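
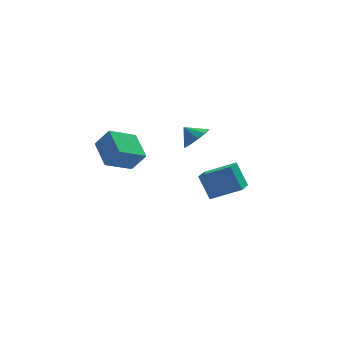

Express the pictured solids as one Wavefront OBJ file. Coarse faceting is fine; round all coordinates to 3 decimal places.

v -2.331 -0.204 0.103
v -3.95 -0.603 0.972
v -2.396 1.537 0.784
v -4.014 1.137 1.653
v -1.626 -0.617 1.227
v -3.244 -1.017 2.096
v -1.69 1.123 1.908
v -3.309 0.724 2.777
v 1.246 -0.596 2.079
v 1.856 0.131 2.027
v 0.674 -0.064 2.781
v 1.439 0.215 1.623
v 0.948 -0.01 1.393
v 0.571 -0.459 1.425
v 0.451 -0.96 1.707
v 0.636 -1.322 2.131
v 1.053 -1.406 2.535
v 1.544 -1.181 2.765
v 1.922 -0.732 2.733
v 2.041 -0.231 2.451
v 2.826 1.687 -4.534
v 2.423 2.564 -3.075
v 3.641 2.934 -5.059
v 3.238 3.812 -3.6
v 4.502 0.968 -3.64
v 4.099 1.846 -2.181
v 5.317 2.216 -4.165
v 4.914 3.093 -2.706
f 2 4 1
f 5 2 1
f 1 4 3
f 3 5 1
f 2 8 4
f 6 2 5
f 6 8 2
f 4 8 3
f 7 5 3
f 3 8 7
f 7 6 5
f 8 6 7
f 10 9 12
f 10 12 11
f 12 9 13
f 12 13 11
f 13 9 14
f 13 14 11
f 14 9 15
f 14 15 11
f 15 9 16
f 15 16 11
f 16 9 17
f 16 17 11
f 17 9 18
f 17 18 11
f 18 9 19
f 18 19 11
f 19 9 20
f 19 20 11
f 20 9 10
f 20 10 11
f 22 24 21
f 25 22 21
f 21 24 23
f 23 25 21
f 22 28 24
f 26 22 25
f 26 28 22
f 24 28 23
f 27 25 23
f 23 28 27
f 27 26 25
f 28 26 27



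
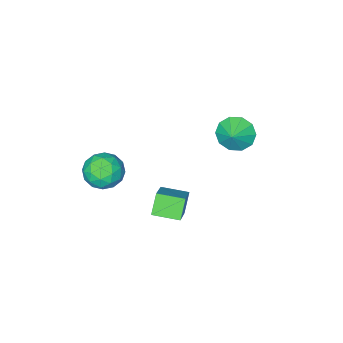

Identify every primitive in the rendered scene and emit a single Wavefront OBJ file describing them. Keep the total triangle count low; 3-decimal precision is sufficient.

v 0.451 0.911 -2.145
v 1.597 2.054 -0.97
v 1.082 1.319 -3.156
v 2.228 2.462 -1.981
v 1.392 -0.182 -1.999
v 2.538 0.961 -0.824
v 2.023 0.226 -3.01
v 3.169 1.369 -1.835
v -3.153 0.099 -0.185
v -2.39 -0.276 -0.801
v -2.427 0.641 0.385
v -2.602 0.28 -1.06
v -3.024 0.767 -0.985
v -3.496 0.999 -0.604
v -3.836 0.887 -0.063
v -3.916 0.474 0.431
v -3.704 -0.082 0.691
v -3.282 -0.569 0.615
v -2.81 -0.801 0.235
v -2.47 -0.689 -0.306
v 3.227 -1.64 -1.948
v 3.711 -1.192 -1.024
v 3.049 -3.248 -1.076
v 3.533 -2.8 -0.152
v 2.499 -2.458 -0.473
v 2.609 -1.465 -1.012
v 4.151 -2.975 -1.088
v 4.261 -1.982 -1.627
v 4.282 -2.018 -0.492
v 3.261 -1.698 -0.112
v 3.499 -2.742 -1.988
v 2.478 -2.422 -1.608
v 3.485 -1.275 -1.562
v 3.275 -3.165 -0.538
v 2.667 -2.964 -0.726
v 2.952 -2.701 -0.183
v 2.837 -1.435 -1.555
v 3.121 -1.172 -1.012
v 2.409 -1.916 -0.688
v 3.639 -3.268 -1.088
v 3.923 -3.005 -0.545
v 3.808 -1.739 -1.917
v 4.093 -1.476 -1.374
v 4.351 -2.524 -1.412
v 4.105 -1.497 -0.707
v 4.001 -2.442 -0.194
v 4.364 -2.545 -0.745
v 4.428 -1.961 -1.062
v 3.505 -1.309 -0.483
v 3.4 -2.254 0.029
v 2.792 -2.053 -0.159
v 2.857 -1.469 -0.476
v 3.841 -1.794 -0.171
v 3.36 -2.186 -2.129
v 3.255 -3.131 -1.617
v 3.903 -2.971 -1.624
v 3.968 -2.387 -1.941
v 2.759 -1.998 -1.906
v 2.655 -2.943 -1.393
v 2.332 -2.479 -1.038
v 2.396 -1.895 -1.355
v 2.919 -2.646 -1.929
f 2 4 1
f 5 2 1
f 1 4 3
f 3 5 1
f 2 8 4
f 6 2 5
f 6 8 2
f 4 8 3
f 7 5 3
f 3 8 7
f 7 6 5
f 8 6 7
f 10 9 12
f 10 12 11
f 12 9 13
f 12 13 11
f 13 9 14
f 13 14 11
f 14 9 15
f 14 15 11
f 15 9 16
f 15 16 11
f 16 9 17
f 16 17 11
f 17 9 18
f 17 18 11
f 18 9 19
f 18 19 11
f 19 9 20
f 19 20 11
f 20 9 10
f 20 10 11
f 21 58 37
f 58 32 61
f 37 61 26
f 58 61 37
f 21 37 33
f 37 26 38
f 33 38 22
f 37 38 33
f 21 33 42
f 33 22 43
f 42 43 28
f 33 43 42
f 21 42 54
f 42 28 57
f 54 57 31
f 42 57 54
f 21 54 58
f 54 31 62
f 58 62 32
f 54 62 58
f 22 38 49
f 38 26 52
f 49 52 30
f 38 52 49
f 26 61 39
f 61 32 60
f 39 60 25
f 61 60 39
f 32 62 59
f 62 31 55
f 59 55 23
f 62 55 59
f 31 57 56
f 57 28 44
f 56 44 27
f 57 44 56
f 28 43 48
f 43 22 45
f 48 45 29
f 43 45 48
f 24 50 36
f 50 30 51
f 36 51 25
f 50 51 36
f 24 36 34
f 36 25 35
f 34 35 23
f 36 35 34
f 24 34 41
f 34 23 40
f 41 40 27
f 34 40 41
f 24 41 46
f 41 27 47
f 46 47 29
f 41 47 46
f 24 46 50
f 46 29 53
f 50 53 30
f 46 53 50
f 25 51 39
f 51 30 52
f 39 52 26
f 51 52 39
f 23 35 59
f 35 25 60
f 59 60 32
f 35 60 59
f 27 40 56
f 40 23 55
f 56 55 31
f 40 55 56
f 29 47 48
f 47 27 44
f 48 44 28
f 47 44 48
f 30 53 49
f 53 29 45
f 49 45 22
f 53 45 49



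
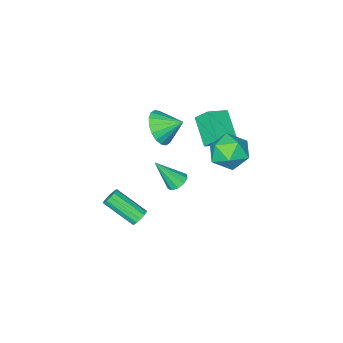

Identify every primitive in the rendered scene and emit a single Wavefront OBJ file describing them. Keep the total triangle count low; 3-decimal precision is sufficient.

v 3.058 3.407 -3.089
v 3.273 3.774 -2.757
v 4.057 2.3 -1.638
v 3.842 1.933 -1.971
v 2.996 3.71 -2.647
v 3.781 2.236 -1.528
v 2.739 3.55 -2.677
v 3.524 2.076 -1.559
v 2.583 3.345 -2.839
v 3.368 1.871 -1.72
v 2.578 3.159 -3.08
v 3.363 1.685 -1.961
v 2.725 3.052 -3.324
v 3.51 1.578 -2.205
v 2.978 3.058 -3.493
v 3.762 1.584 -2.375
v 3.256 3.175 -3.535
v 4.04 1.7 -2.416
v 3.471 3.365 -3.435
v 4.256 1.891 -2.316
v 3.555 3.569 -3.225
v 4.339 2.095 -2.106
v 3.481 3.721 -2.972
v 4.266 2.247 -1.853
v -3.435 1.999 -1.802
v -3.951 0.517 -0.749
v -3.73 2.703 -0.956
v -4.245 1.221 0.098
v -2.175 1.919 -1.298
v -2.69 0.437 -0.244
v -2.469 2.623 -0.451
v -2.985 1.141 0.602
v 0.408 1.603 1.485
v 1.234 2.33 1.473
v -0.368 2.497 2.175
v 0.99 2.436 1.062
v 0.631 2.376 0.735
v 0.227 2.164 0.556
v -0.14 1.84 0.561
v -0.399 1.47 0.75
v -0.498 1.126 1.084
v -0.417 0.876 1.497
v -0.173 0.771 1.908
v 0.186 0.83 2.236
v 0.589 1.043 2.414
v 0.957 1.367 2.409
v 1.215 1.737 2.22
v 1.314 2.081 1.886
v -3.35 3.977 0.049
v -2.72 4.921 -0.301
v -1.84 2.839 -0.299
v -1.21 3.783 -0.649
v -1.507 3.658 0.494
v -2.44 4.361 0.71
v -2.12 3.399 -1.31
v -3.053 4.102 -1.094
v -1.959 4.564 -1.141
v -1.581 4.724 -0.026
v -2.979 3.036 -0.574
v -2.601 3.196 0.541
v -1.307 0.762 -4.714
v -0.74 0.684 -5.082
v -0.413 -0.042 -3.166
v -0.723 1.06 -4.896
v -0.93 1.323 -4.641
v -1.28 1.371 -4.414
v -1.64 1.187 -4.301
v -1.873 0.84 -4.347
v -1.89 0.463 -4.533
v -1.684 0.201 -4.788
v -1.334 0.152 -5.015
v -0.973 0.337 -5.127
f 2 1 5
f 2 5 3
f 3 5 6
f 3 6 4
f 5 1 7
f 5 7 6
f 6 7 8
f 6 8 4
f 7 1 9
f 7 9 8
f 8 9 10
f 8 10 4
f 9 1 11
f 9 11 10
f 10 11 12
f 10 12 4
f 11 1 13
f 11 13 12
f 12 13 14
f 12 14 4
f 13 1 15
f 13 15 14
f 14 15 16
f 14 16 4
f 15 1 17
f 15 17 16
f 16 17 18
f 16 18 4
f 17 1 19
f 17 19 18
f 18 19 20
f 18 20 4
f 19 1 21
f 19 21 20
f 20 21 22
f 20 22 4
f 21 1 23
f 21 23 22
f 22 23 24
f 22 24 4
f 23 1 2
f 23 2 24
f 24 2 3
f 24 3 4
f 26 28 25
f 29 26 25
f 25 28 27
f 27 29 25
f 26 32 28
f 30 26 29
f 30 32 26
f 28 32 27
f 31 29 27
f 27 32 31
f 31 30 29
f 32 30 31
f 34 33 36
f 34 36 35
f 36 33 37
f 36 37 35
f 37 33 38
f 37 38 35
f 38 33 39
f 38 39 35
f 39 33 40
f 39 40 35
f 40 33 41
f 40 41 35
f 41 33 42
f 41 42 35
f 42 33 43
f 42 43 35
f 43 33 44
f 43 44 35
f 44 33 45
f 44 45 35
f 45 33 46
f 45 46 35
f 46 33 47
f 46 47 35
f 47 33 48
f 47 48 35
f 48 33 34
f 48 34 35
f 49 60 54
f 49 54 50
f 49 50 56
f 49 56 59
f 49 59 60
f 50 54 58
f 54 60 53
f 60 59 51
f 59 56 55
f 56 50 57
f 52 58 53
f 52 53 51
f 52 51 55
f 52 55 57
f 52 57 58
f 53 58 54
f 51 53 60
f 55 51 59
f 57 55 56
f 58 57 50
f 62 61 64
f 62 64 63
f 64 61 65
f 64 65 63
f 65 61 66
f 65 66 63
f 66 61 67
f 66 67 63
f 67 61 68
f 67 68 63
f 68 61 69
f 68 69 63
f 69 61 70
f 69 70 63
f 70 61 71
f 70 71 63
f 71 61 72
f 71 72 63
f 72 61 62
f 72 62 63



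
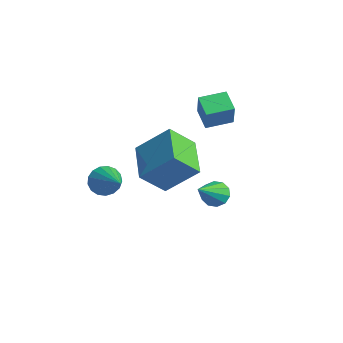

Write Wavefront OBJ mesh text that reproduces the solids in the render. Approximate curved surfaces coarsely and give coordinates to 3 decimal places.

v -2.635 3.172 0.616
v -2.094 2.846 1.855
v -2.266 4.387 0.775
v -1.725 4.062 2.013
v -1.655 2.938 0.127
v -1.114 2.613 1.365
v -1.286 4.154 0.285
v -0.745 3.828 1.524
v -3.375 -1.126 -2.759
v -3.047 -0.581 -3.245
v -1.605 -1.374 -1.841
v -3.172 -0.375 -2.948
v -3.344 -0.341 -2.607
v -3.523 -0.487 -2.302
v -3.668 -0.779 -2.101
v -3.746 -1.15 -2.051
v -3.739 -1.516 -2.164
v -3.649 -1.793 -2.413
v -3.496 -1.916 -2.741
v -3.315 -1.859 -3.074
v -3.148 -1.634 -3.334
v -3.033 -1.292 -3.463
v -2.997 -0.912 -3.431
v 0.088 -0.232 -1.725
v -0.176 -1.352 -0.599
v -1.675 0.687 -1.224
v -1.94 -0.434 -0.099
v 1.04 0.874 -0.401
v 0.775 -0.247 0.724
v -0.724 1.792 0.099
v -0.988 0.672 1.225
v -1.949 3.706 -4.629
v -1.624 4.209 -4.248
v -1.231 2.274 -3.351
v -2.027 4.154 -4.083
v -2.4 3.928 -4.127
v -2.601 3.617 -4.362
v -2.554 3.34 -4.699
v -2.275 3.203 -5.01
v -1.872 3.259 -5.174
v -1.499 3.485 -5.131
v -1.297 3.796 -4.896
v -1.345 4.072 -4.558
f 2 4 1
f 5 2 1
f 1 4 3
f 3 5 1
f 2 8 4
f 6 2 5
f 6 8 2
f 4 8 3
f 7 5 3
f 3 8 7
f 7 6 5
f 8 6 7
f 10 9 12
f 10 12 11
f 12 9 13
f 12 13 11
f 13 9 14
f 13 14 11
f 14 9 15
f 14 15 11
f 15 9 16
f 15 16 11
f 16 9 17
f 16 17 11
f 17 9 18
f 17 18 11
f 18 9 19
f 18 19 11
f 19 9 20
f 19 20 11
f 20 9 21
f 20 21 11
f 21 9 22
f 21 22 11
f 22 9 23
f 22 23 11
f 23 9 10
f 23 10 11
f 25 27 24
f 28 25 24
f 24 27 26
f 26 28 24
f 25 31 27
f 29 25 28
f 29 31 25
f 27 31 26
f 30 28 26
f 26 31 30
f 30 29 28
f 31 29 30
f 33 32 35
f 33 35 34
f 35 32 36
f 35 36 34
f 36 32 37
f 36 37 34
f 37 32 38
f 37 38 34
f 38 32 39
f 38 39 34
f 39 32 40
f 39 40 34
f 40 32 41
f 40 41 34
f 41 32 42
f 41 42 34
f 42 32 43
f 42 43 34
f 43 32 33
f 43 33 34



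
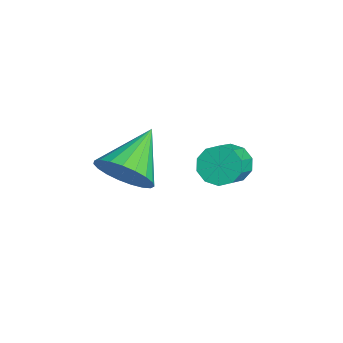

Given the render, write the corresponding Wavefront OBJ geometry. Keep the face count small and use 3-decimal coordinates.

v 1.635 -2.615 -2.148
v 2.257 -1.82 -2.121
v 0.325 -1.625 -1.152
v 2.041 -1.75 -2.474
v 1.755 -1.829 -2.771
v 1.448 -2.045 -2.96
v 1.173 -2.359 -3.009
v 0.978 -2.717 -2.909
v 0.897 -3.058 -2.677
v 0.943 -3.322 -2.354
v 1.109 -3.464 -1.995
v 1.366 -3.459 -1.663
v 1.669 -3.308 -1.414
v 1.966 -3.038 -1.293
v 2.206 -2.694 -1.319
v 2.347 -2.337 -1.489
v 2.365 -2.027 -1.772
v -0.84 0.96 -3.877
v -0.427 1.593 -3.962
v 0.432 1.112 -3.368
v 0.02 0.48 -3.283
v -0.677 1.635 -3.567
v 0.182 1.154 -2.972
v -0.989 1.419 -3.29
v -0.13 0.938 -2.696
v -1.244 1.028 -3.237
v -0.385 0.547 -2.643
v -1.345 0.611 -3.429
v -0.485 0.13 -2.835
v -1.252 0.328 -3.792
v -0.393 -0.153 -3.198
v -1.002 0.286 -4.188
v -0.143 -0.195 -3.593
v -0.69 0.502 -4.464
v 0.169 0.021 -3.87
v -0.435 0.893 -4.517
v 0.424 0.412 -3.923
v -0.335 1.31 -4.325
v 0.525 0.829 -3.731
f 2 1 4
f 2 4 3
f 4 1 5
f 4 5 3
f 5 1 6
f 5 6 3
f 6 1 7
f 6 7 3
f 7 1 8
f 7 8 3
f 8 1 9
f 8 9 3
f 9 1 10
f 9 10 3
f 10 1 11
f 10 11 3
f 11 1 12
f 11 12 3
f 12 1 13
f 12 13 3
f 13 1 14
f 13 14 3
f 14 1 15
f 14 15 3
f 15 1 16
f 15 16 3
f 16 1 17
f 16 17 3
f 17 1 2
f 17 2 3
f 19 18 22
f 19 22 20
f 20 22 23
f 20 23 21
f 22 18 24
f 22 24 23
f 23 24 25
f 23 25 21
f 24 18 26
f 24 26 25
f 25 26 27
f 25 27 21
f 26 18 28
f 26 28 27
f 27 28 29
f 27 29 21
f 28 18 30
f 28 30 29
f 29 30 31
f 29 31 21
f 30 18 32
f 30 32 31
f 31 32 33
f 31 33 21
f 32 18 34
f 32 34 33
f 33 34 35
f 33 35 21
f 34 18 36
f 34 36 35
f 35 36 37
f 35 37 21
f 36 18 38
f 36 38 37
f 37 38 39
f 37 39 21
f 38 18 19
f 38 19 39
f 39 19 20
f 39 20 21



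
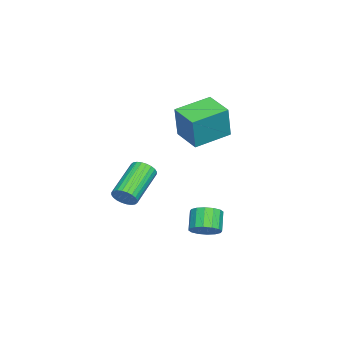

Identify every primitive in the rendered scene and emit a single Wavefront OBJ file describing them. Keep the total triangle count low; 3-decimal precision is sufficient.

v 1.124 -0.9 2.167
v 1.632 -0.9 3.966
v -0.25 0.414 2.555
v 0.259 0.414 4.355
v 2.121 0.226 1.885
v 2.63 0.226 3.685
v 0.748 1.54 2.274
v 1.256 1.54 4.073
v 4.199 -2.529 -0.762
v 4.447 -2.786 -0.207
v 2.569 -2.428 0.797
v 2.321 -2.171 0.242
v 4.509 -2.537 -0.18
v 2.631 -2.18 0.825
v 4.524 -2.287 -0.241
v 2.646 -1.93 0.764
v 4.489 -2.074 -0.382
v 2.611 -1.717 0.623
v 4.411 -1.931 -0.58
v 2.532 -1.573 0.425
v 4.299 -1.878 -0.806
v 2.421 -1.52 0.199
v 4.173 -1.924 -1.026
v 2.295 -1.567 -0.021
v 4.051 -2.062 -1.205
v 2.173 -1.705 -0.2
v 3.951 -2.272 -1.317
v 2.073 -1.914 -0.313
v 3.889 -2.52 -1.345
v 2.011 -2.163 -0.34
v 3.874 -2.77 -1.284
v 1.996 -2.413 -0.279
v 3.909 -2.983 -1.143
v 2.031 -2.626 -0.138
v 3.988 -3.127 -0.945
v 2.109 -2.769 0.06
v 4.099 -3.18 -0.719
v 2.221 -2.822 0.286
v 4.225 -3.133 -0.499
v 2.347 -2.776 0.506
v 4.347 -2.995 -0.32
v 2.469 -2.638 0.685
v 3.377 1.059 -2.813
v 3.745 0.427 -2.57
v 2.931 0.27 -1.745
v 2.563 0.901 -1.987
v 3.902 0.726 -2.358
v 3.088 0.569 -1.533
v 3.918 1.114 -2.268
v 3.104 0.957 -1.443
v 3.79 1.487 -2.324
v 2.975 1.33 -1.499
v 3.55 1.745 -2.511
v 2.736 1.588 -1.686
v 3.265 1.82 -2.778
v 2.45 1.662 -1.953
v 3.009 1.69 -3.055
v 2.195 1.533 -2.23
v 2.852 1.391 -3.267
v 2.038 1.234 -2.442
v 2.836 1.003 -3.357
v 2.022 0.846 -2.532
v 2.965 0.63 -3.301
v 2.15 0.473 -2.476
v 3.204 0.372 -3.114
v 2.39 0.215 -2.289
v 3.49 0.298 -2.847
v 2.675 0.14 -2.022
f 2 4 1
f 5 2 1
f 1 4 3
f 3 5 1
f 2 8 4
f 6 2 5
f 6 8 2
f 4 8 3
f 7 5 3
f 3 8 7
f 7 6 5
f 8 6 7
f 10 9 13
f 10 13 11
f 11 13 14
f 11 14 12
f 13 9 15
f 13 15 14
f 14 15 16
f 14 16 12
f 15 9 17
f 15 17 16
f 16 17 18
f 16 18 12
f 17 9 19
f 17 19 18
f 18 19 20
f 18 20 12
f 19 9 21
f 19 21 20
f 20 21 22
f 20 22 12
f 21 9 23
f 21 23 22
f 22 23 24
f 22 24 12
f 23 9 25
f 23 25 24
f 24 25 26
f 24 26 12
f 25 9 27
f 25 27 26
f 26 27 28
f 26 28 12
f 27 9 29
f 27 29 28
f 28 29 30
f 28 30 12
f 29 9 31
f 29 31 30
f 30 31 32
f 30 32 12
f 31 9 33
f 31 33 32
f 32 33 34
f 32 34 12
f 33 9 35
f 33 35 34
f 34 35 36
f 34 36 12
f 35 9 37
f 35 37 36
f 36 37 38
f 36 38 12
f 37 9 39
f 37 39 38
f 38 39 40
f 38 40 12
f 39 9 41
f 39 41 40
f 40 41 42
f 40 42 12
f 41 9 10
f 41 10 42
f 42 10 11
f 42 11 12
f 44 43 47
f 44 47 45
f 45 47 48
f 45 48 46
f 47 43 49
f 47 49 48
f 48 49 50
f 48 50 46
f 49 43 51
f 49 51 50
f 50 51 52
f 50 52 46
f 51 43 53
f 51 53 52
f 52 53 54
f 52 54 46
f 53 43 55
f 53 55 54
f 54 55 56
f 54 56 46
f 55 43 57
f 55 57 56
f 56 57 58
f 56 58 46
f 57 43 59
f 57 59 58
f 58 59 60
f 58 60 46
f 59 43 61
f 59 61 60
f 60 61 62
f 60 62 46
f 61 43 63
f 61 63 62
f 62 63 64
f 62 64 46
f 63 43 65
f 63 65 64
f 64 65 66
f 64 66 46
f 65 43 67
f 65 67 66
f 66 67 68
f 66 68 46
f 67 43 44
f 67 44 68
f 68 44 45
f 68 45 46



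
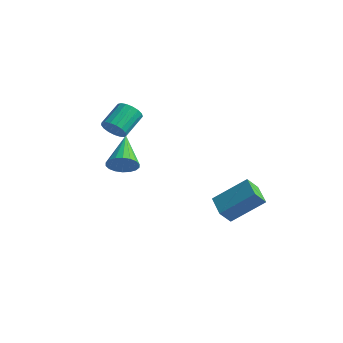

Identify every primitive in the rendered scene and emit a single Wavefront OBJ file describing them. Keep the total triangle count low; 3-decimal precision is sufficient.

v 0.223 -3.222 1.507
v 0.817 -2.99 1.244
v 0.672 -1.767 1.989
v 0.077 -1.998 2.253
v 0.589 -2.886 1.028
v 0.444 -1.663 1.774
v 0.277 -2.859 0.923
v 0.132 -1.636 1.668
v -0.047 -2.915 0.951
v -0.192 -1.691 1.697
v -0.309 -3.041 1.107
v -0.455 -1.817 1.852
v -0.45 -3.208 1.354
v -0.595 -1.985 2.1
v -0.437 -3.379 1.637
v -0.582 -2.156 2.382
v -0.272 -3.513 1.889
v -0.417 -2.29 2.635
v 0.006 -3.581 2.055
v -0.139 -2.358 2.8
v 0.333 -3.567 2.094
v 0.188 -2.343 2.84
v 0.635 -3.473 2
v 0.49 -2.25 2.745
v 0.843 -3.322 1.792
v 0.698 -2.098 2.538
v 0.908 -3.148 1.519
v 0.763 -1.924 2.265
v 2.606 0.929 -3.887
v 3.744 2.136 -2.616
v 2.772 1.544 -4.619
v 3.91 2.75 -3.347
v 3.69 0.25 -4.213
v 4.828 1.456 -2.941
v 3.856 0.864 -4.944
v 4.994 2.071 -3.673
v 2.012 -4.472 0.307
v 2.648 -4.239 0.694
v 0.908 -3.128 1.313
v 2.647 -4.032 0.415
v 2.52 -3.912 0.115
v 2.292 -3.902 -0.147
v 2.009 -4.006 -0.319
v 1.727 -4.202 -0.367
v 1.501 -4.451 -0.282
v 1.376 -4.705 -0.08
v 1.378 -4.912 0.198
v 1.505 -5.033 0.498
v 1.732 -5.042 0.76
v 2.015 -4.938 0.932
v 2.298 -4.742 0.98
v 2.524 -4.493 0.895
f 2 1 5
f 2 5 3
f 3 5 6
f 3 6 4
f 5 1 7
f 5 7 6
f 6 7 8
f 6 8 4
f 7 1 9
f 7 9 8
f 8 9 10
f 8 10 4
f 9 1 11
f 9 11 10
f 10 11 12
f 10 12 4
f 11 1 13
f 11 13 12
f 12 13 14
f 12 14 4
f 13 1 15
f 13 15 14
f 14 15 16
f 14 16 4
f 15 1 17
f 15 17 16
f 16 17 18
f 16 18 4
f 17 1 19
f 17 19 18
f 18 19 20
f 18 20 4
f 19 1 21
f 19 21 20
f 20 21 22
f 20 22 4
f 21 1 23
f 21 23 22
f 22 23 24
f 22 24 4
f 23 1 25
f 23 25 24
f 24 25 26
f 24 26 4
f 25 1 27
f 25 27 26
f 26 27 28
f 26 28 4
f 27 1 2
f 27 2 28
f 28 2 3
f 28 3 4
f 30 32 29
f 33 30 29
f 29 32 31
f 31 33 29
f 30 36 32
f 34 30 33
f 34 36 30
f 32 36 31
f 35 33 31
f 31 36 35
f 35 34 33
f 36 34 35
f 38 37 40
f 38 40 39
f 40 37 41
f 40 41 39
f 41 37 42
f 41 42 39
f 42 37 43
f 42 43 39
f 43 37 44
f 43 44 39
f 44 37 45
f 44 45 39
f 45 37 46
f 45 46 39
f 46 37 47
f 46 47 39
f 47 37 48
f 47 48 39
f 48 37 49
f 48 49 39
f 49 37 50
f 49 50 39
f 50 37 51
f 50 51 39
f 51 37 52
f 51 52 39
f 52 37 38
f 52 38 39



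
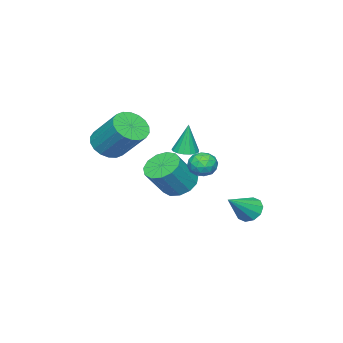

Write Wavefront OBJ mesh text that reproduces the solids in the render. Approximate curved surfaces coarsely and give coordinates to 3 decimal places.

v 2.575 -0.603 3.094
v 3.338 -0.941 3.302
v 3.568 0.425 4.675
v 2.805 0.763 4.466
v 3.429 -0.685 3.033
v 3.659 0.681 4.405
v 3.351 -0.413 2.775
v 3.581 0.953 4.147
v 3.119 -0.179 2.58
v 3.349 1.187 3.953
v 2.78 -0.028 2.488
v 3.009 1.338 3.86
v 2.4 0.008 2.515
v 2.629 1.374 3.887
v 2.054 -0.076 2.657
v 2.284 1.29 4.029
v 1.812 -0.265 2.885
v 2.042 1.101 4.258
v 1.721 -0.521 3.155
v 1.951 0.845 4.527
v 1.799 -0.793 3.413
v 2.029 0.573 4.785
v 2.031 -1.027 3.607
v 2.261 0.339 4.98
v 2.371 -1.178 3.7
v 2.6 0.188 5.072
v 2.751 -1.214 3.673
v 2.98 0.152 5.045
v 3.096 -1.13 3.531
v 3.326 0.236 4.903
v 0.714 1.709 0.752
v 1.394 1.684 0.226
v 2.387 1.446 1.523
v 1.706 1.471 2.048
v 1.338 2.148 0.355
v 2.33 1.91 1.651
v 1.083 2.472 0.609
v 2.076 2.234 1.906
v 0.712 2.554 0.908
v 1.704 2.317 2.205
v 0.34 2.368 1.158
v 1.333 2.131 2.455
v 0.088 1.973 1.279
v 1.08 1.735 2.576
v 0.034 1.493 1.232
v 1.026 1.256 2.529
v 0.196 1.082 1.033
v 1.188 0.845 2.33
v 0.523 0.87 0.744
v 1.515 0.633 2.041
v 0.91 0.925 0.458
v 1.902 0.687 1.755
v 1.235 1.228 0.265
v 2.227 0.99 1.562
v 0.939 3.675 2.074
v 1.451 3.84 2.478
v 1.129 2.62 2.262
v 1.641 2.785 2.666
v 1.009 2.918 2.853
v 0.891 3.57 2.737
v 1.689 2.89 2.003
v 1.571 3.542 1.887
v 1.914 3.354 2.435
v 1.494 3.372 2.96
v 1.086 3.088 1.78
v 0.666 3.106 2.305
v 1.178 3.85 2.259
v 1.402 2.61 2.481
v 1.03 2.688 2.59
v 1.331 2.785 2.828
v 0.849 3.692 2.411
v 1.15 3.789 2.649
v 0.89 3.247 2.869
v 1.43 2.671 2.091
v 1.731 2.768 2.329
v 1.249 3.675 1.912
v 1.55 3.772 2.15
v 1.69 3.213 1.871
v 1.752 3.662 2.472
v 1.864 3.041 2.582
v 1.892 3.103 2.193
v 1.822 3.486 2.124
v 1.504 3.672 2.78
v 1.616 3.052 2.891
v 1.244 3.13 3.001
v 1.175 3.514 2.932
v 1.777 3.387 2.755
v 0.964 3.408 1.849
v 1.076 2.788 1.96
v 1.405 2.946 1.808
v 1.336 3.33 1.739
v 0.716 3.419 2.158
v 0.828 2.798 2.268
v 0.758 2.974 2.616
v 0.688 3.357 2.547
v 0.803 3.073 1.985
v -0.98 0.808 1.883
v -0.391 0.805 1.907
v -1.04 0.932 3.397
v -0.456 1.078 1.882
v -0.641 1.29 1.857
v -0.904 1.392 1.839
v -1.184 1.359 1.83
v -1.418 1.201 1.834
v -1.551 0.952 1.849
v -1.554 0.671 1.872
v -1.425 0.421 1.897
v -1.194 0.26 1.919
v -0.914 0.224 1.933
v -0.65 0.322 1.936
v -0.461 0.532 1.926
v -2.01 3.408 -1.368
v -1.645 3.875 -1.741
v -0.69 3.172 -0.372
v -1.848 4.087 -1.422
v -2.112 4.039 -1.083
v -2.337 3.75 -0.853
v -2.438 3.331 -0.82
v -2.374 2.941 -0.996
v -2.172 2.729 -1.314
v -1.907 2.777 -1.653
v -1.682 3.066 -1.883
v -1.582 3.485 -1.917
f 2 1 5
f 2 5 3
f 3 5 6
f 3 6 4
f 5 1 7
f 5 7 6
f 6 7 8
f 6 8 4
f 7 1 9
f 7 9 8
f 8 9 10
f 8 10 4
f 9 1 11
f 9 11 10
f 10 11 12
f 10 12 4
f 11 1 13
f 11 13 12
f 12 13 14
f 12 14 4
f 13 1 15
f 13 15 14
f 14 15 16
f 14 16 4
f 15 1 17
f 15 17 16
f 16 17 18
f 16 18 4
f 17 1 19
f 17 19 18
f 18 19 20
f 18 20 4
f 19 1 21
f 19 21 20
f 20 21 22
f 20 22 4
f 21 1 23
f 21 23 22
f 22 23 24
f 22 24 4
f 23 1 25
f 23 25 24
f 24 25 26
f 24 26 4
f 25 1 27
f 25 27 26
f 26 27 28
f 26 28 4
f 27 1 29
f 27 29 28
f 28 29 30
f 28 30 4
f 29 1 2
f 29 2 30
f 30 2 3
f 30 3 4
f 32 31 35
f 32 35 33
f 33 35 36
f 33 36 34
f 35 31 37
f 35 37 36
f 36 37 38
f 36 38 34
f 37 31 39
f 37 39 38
f 38 39 40
f 38 40 34
f 39 31 41
f 39 41 40
f 40 41 42
f 40 42 34
f 41 31 43
f 41 43 42
f 42 43 44
f 42 44 34
f 43 31 45
f 43 45 44
f 44 45 46
f 44 46 34
f 45 31 47
f 45 47 46
f 46 47 48
f 46 48 34
f 47 31 49
f 47 49 48
f 48 49 50
f 48 50 34
f 49 31 51
f 49 51 50
f 50 51 52
f 50 52 34
f 51 31 53
f 51 53 52
f 52 53 54
f 52 54 34
f 53 31 32
f 53 32 54
f 54 32 33
f 54 33 34
f 55 92 71
f 92 66 95
f 71 95 60
f 92 95 71
f 55 71 67
f 71 60 72
f 67 72 56
f 71 72 67
f 55 67 76
f 67 56 77
f 76 77 62
f 67 77 76
f 55 76 88
f 76 62 91
f 88 91 65
f 76 91 88
f 55 88 92
f 88 65 96
f 92 96 66
f 88 96 92
f 56 72 83
f 72 60 86
f 83 86 64
f 72 86 83
f 60 95 73
f 95 66 94
f 73 94 59
f 95 94 73
f 66 96 93
f 96 65 89
f 93 89 57
f 96 89 93
f 65 91 90
f 91 62 78
f 90 78 61
f 91 78 90
f 62 77 82
f 77 56 79
f 82 79 63
f 77 79 82
f 58 84 70
f 84 64 85
f 70 85 59
f 84 85 70
f 58 70 68
f 70 59 69
f 68 69 57
f 70 69 68
f 58 68 75
f 68 57 74
f 75 74 61
f 68 74 75
f 58 75 80
f 75 61 81
f 80 81 63
f 75 81 80
f 58 80 84
f 80 63 87
f 84 87 64
f 80 87 84
f 59 85 73
f 85 64 86
f 73 86 60
f 85 86 73
f 57 69 93
f 69 59 94
f 93 94 66
f 69 94 93
f 61 74 90
f 74 57 89
f 90 89 65
f 74 89 90
f 63 81 82
f 81 61 78
f 82 78 62
f 81 78 82
f 64 87 83
f 87 63 79
f 83 79 56
f 87 79 83
f 98 97 100
f 98 100 99
f 100 97 101
f 100 101 99
f 101 97 102
f 101 102 99
f 102 97 103
f 102 103 99
f 103 97 104
f 103 104 99
f 104 97 105
f 104 105 99
f 105 97 106
f 105 106 99
f 106 97 107
f 106 107 99
f 107 97 108
f 107 108 99
f 108 97 109
f 108 109 99
f 109 97 110
f 109 110 99
f 110 97 111
f 110 111 99
f 111 97 98
f 111 98 99
f 113 112 115
f 113 115 114
f 115 112 116
f 115 116 114
f 116 112 117
f 116 117 114
f 117 112 118
f 117 118 114
f 118 112 119
f 118 119 114
f 119 112 120
f 119 120 114
f 120 112 121
f 120 121 114
f 121 112 122
f 121 122 114
f 122 112 123
f 122 123 114
f 123 112 113
f 123 113 114



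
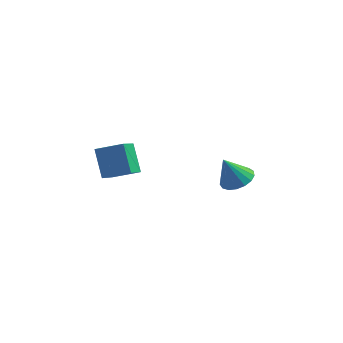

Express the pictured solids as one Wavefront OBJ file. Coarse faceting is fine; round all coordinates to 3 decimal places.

v 2.596 2.422 -2.556
v 3.431 2.051 -2.297
v 1.964 2.058 -1.044
v 3.465 2.489 -2.177
v 3.299 2.911 -2.145
v 2.973 3.221 -2.206
v 2.56 3.349 -2.348
v 2.155 3.264 -2.538
v 1.852 2.986 -2.732
v 1.719 2.579 -2.886
v 1.787 2.136 -2.964
v 2.041 1.759 -2.949
v 2.421 1.534 -2.844
v 2.842 1.512 -2.673
v 3.207 1.699 -2.476
v -5.011 2.588 -2.034
v -3.568 2.904 -1.532
v -5.019 4.132 -2.98
v -3.577 4.447 -2.477
v -4.303 1.693 -3.503
v -2.861 2.008 -3
v -4.312 3.236 -4.448
v -2.869 3.552 -3.946
f 2 1 4
f 2 4 3
f 4 1 5
f 4 5 3
f 5 1 6
f 5 6 3
f 6 1 7
f 6 7 3
f 7 1 8
f 7 8 3
f 8 1 9
f 8 9 3
f 9 1 10
f 9 10 3
f 10 1 11
f 10 11 3
f 11 1 12
f 11 12 3
f 12 1 13
f 12 13 3
f 13 1 14
f 13 14 3
f 14 1 15
f 14 15 3
f 15 1 2
f 15 2 3
f 17 19 16
f 20 17 16
f 16 19 18
f 18 20 16
f 17 23 19
f 21 17 20
f 21 23 17
f 19 23 18
f 22 20 18
f 18 23 22
f 22 21 20
f 23 21 22



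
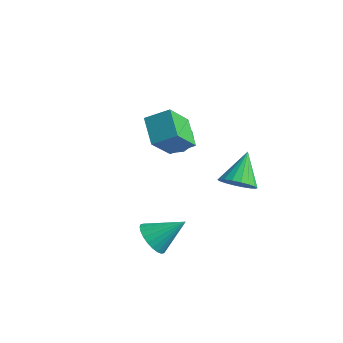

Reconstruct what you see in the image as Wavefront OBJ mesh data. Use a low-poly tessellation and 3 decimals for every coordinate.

v 1.7 1.104 -0.976
v 2.581 1.657 -1.12
v 1.1 2.456 0.556
v 2.281 1.86 -1.416
v 1.867 1.913 -1.625
v 1.419 1.805 -1.705
v 1.027 1.559 -1.641
v 0.769 1.223 -1.446
v 0.694 0.863 -1.157
v 0.819 0.55 -0.833
v 1.119 0.348 -0.537
v 1.533 0.295 -0.328
v 1.981 0.402 -0.247
v 2.373 0.649 -0.311
v 2.632 0.985 -0.507
v 2.706 1.345 -0.795
v 0.849 -4.054 -3.007
v 1.614 -4.785 -2.936
v 1.931 -2.806 -1.793
v 1.738 -4.571 -3.267
v 1.727 -4.277 -3.559
v 1.582 -3.95 -3.766
v 1.326 -3.639 -3.858
v 0.997 -3.391 -3.821
v 0.646 -3.244 -3.659
v 0.326 -3.22 -3.399
v 0.085 -3.323 -3.078
v -0.039 -3.538 -2.747
v -0.028 -3.831 -2.456
v 0.117 -4.158 -2.248
v 0.373 -4.47 -2.156
v 0.702 -4.718 -2.194
v 1.053 -4.865 -2.355
v 1.373 -4.889 -2.616
v -3.388 1.033 1.03
v -2.977 1.65 0.33
v -2.083 0.03 0.91
v -1.672 0.647 0.21
v -1.746 0.954 1.18
v -2.552 1.574 1.254
v -2.508 0.106 -0.014
v -3.314 0.726 0.06
v -2.433 1.077 -0.315
v -1.963 1.601 0.422
v -3.097 0.079 0.818
v -2.627 0.603 1.555
v -3.297 1.43 0.69
v -1.763 0.25 0.55
v -1.806 0.431 1.12
v -1.565 0.793 0.708
v -3.047 1.385 1.234
v -2.806 1.748 0.822
v -2.082 1.338 1.322
v -2.254 -0.068 0.418
v -2.013 0.295 0.006
v -3.495 0.887 0.532
v -3.254 1.249 0.12
v -2.978 0.342 -0.082
v -2.736 1.456 -0.101
v -1.969 0.866 -0.171
v -2.46 0.548 -0.302
v -2.934 0.913 -0.259
v -2.459 1.764 0.333
v -1.692 1.174 0.263
v -1.736 1.354 0.833
v -2.21 1.719 0.876
v -2.14 1.427 -0.046
v -3.368 0.506 0.977
v -2.601 -0.084 0.907
v -2.85 -0.039 0.364
v -3.324 0.326 0.407
v -3.091 0.814 1.411
v -2.324 0.224 1.341
v -2.126 0.767 1.499
v -2.6 1.132 1.542
v -2.92 0.253 1.286
v -0.48 -1.554 1.483
v -0.272 -3.032 2.975
v -1.834 -0.779 2.441
v -1.625 -2.256 3.932
v 0.505 -0.704 2.188
v 0.714 -2.181 3.679
v -0.848 0.072 3.145
v -0.64 -1.406 4.637
f 2 1 4
f 2 4 3
f 4 1 5
f 4 5 3
f 5 1 6
f 5 6 3
f 6 1 7
f 6 7 3
f 7 1 8
f 7 8 3
f 8 1 9
f 8 9 3
f 9 1 10
f 9 10 3
f 10 1 11
f 10 11 3
f 11 1 12
f 11 12 3
f 12 1 13
f 12 13 3
f 13 1 14
f 13 14 3
f 14 1 15
f 14 15 3
f 15 1 16
f 15 16 3
f 16 1 2
f 16 2 3
f 18 17 20
f 18 20 19
f 20 17 21
f 20 21 19
f 21 17 22
f 21 22 19
f 22 17 23
f 22 23 19
f 23 17 24
f 23 24 19
f 24 17 25
f 24 25 19
f 25 17 26
f 25 26 19
f 26 17 27
f 26 27 19
f 27 17 28
f 27 28 19
f 28 17 29
f 28 29 19
f 29 17 30
f 29 30 19
f 30 17 31
f 30 31 19
f 31 17 32
f 31 32 19
f 32 17 33
f 32 33 19
f 33 17 34
f 33 34 19
f 34 17 18
f 34 18 19
f 35 72 51
f 72 46 75
f 51 75 40
f 72 75 51
f 35 51 47
f 51 40 52
f 47 52 36
f 51 52 47
f 35 47 56
f 47 36 57
f 56 57 42
f 47 57 56
f 35 56 68
f 56 42 71
f 68 71 45
f 56 71 68
f 35 68 72
f 68 45 76
f 72 76 46
f 68 76 72
f 36 52 63
f 52 40 66
f 63 66 44
f 52 66 63
f 40 75 53
f 75 46 74
f 53 74 39
f 75 74 53
f 46 76 73
f 76 45 69
f 73 69 37
f 76 69 73
f 45 71 70
f 71 42 58
f 70 58 41
f 71 58 70
f 42 57 62
f 57 36 59
f 62 59 43
f 57 59 62
f 38 64 50
f 64 44 65
f 50 65 39
f 64 65 50
f 38 50 48
f 50 39 49
f 48 49 37
f 50 49 48
f 38 48 55
f 48 37 54
f 55 54 41
f 48 54 55
f 38 55 60
f 55 41 61
f 60 61 43
f 55 61 60
f 38 60 64
f 60 43 67
f 64 67 44
f 60 67 64
f 39 65 53
f 65 44 66
f 53 66 40
f 65 66 53
f 37 49 73
f 49 39 74
f 73 74 46
f 49 74 73
f 41 54 70
f 54 37 69
f 70 69 45
f 54 69 70
f 43 61 62
f 61 41 58
f 62 58 42
f 61 58 62
f 44 67 63
f 67 43 59
f 63 59 36
f 67 59 63
f 78 80 77
f 81 78 77
f 77 80 79
f 79 81 77
f 78 84 80
f 82 78 81
f 82 84 78
f 80 84 79
f 83 81 79
f 79 84 83
f 83 82 81
f 84 82 83



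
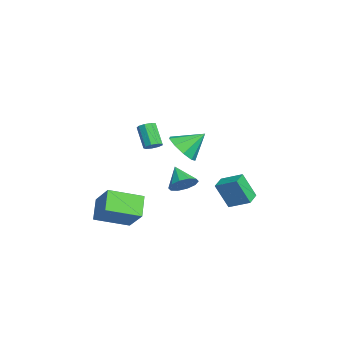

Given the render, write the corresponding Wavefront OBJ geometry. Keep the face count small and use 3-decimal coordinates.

v -0.714 -4.676 -3.034
v -1.762 -4.502 -2.106
v -0.966 -2.807 -3.669
v -2.014 -2.634 -2.742
v 0.494 -4.086 -1.778
v -0.554 -3.913 -0.851
v 0.242 -2.218 -2.414
v -0.806 -2.044 -1.486
v -0.155 -0.095 -0.411
v 0.288 -0.728 -0.167
v -1.145 -0.465 0.431
v 0.396 -0.34 0.13
v 0.293 0.141 0.221
v 0.019 0.532 0.071
v -0.321 0.684 -0.263
v -0.598 0.538 -0.654
v -0.707 0.15 -0.951
v -0.604 -0.332 -1.042
v -0.33 -0.723 -0.892
v 0.01 -0.874 -0.558
v 0.901 -1.676 2.829
v 1.182 -2.073 2.943
v 0.341 -2.361 4.024
v 0.059 -1.964 3.911
v 1.299 -1.797 3.107
v 0.457 -2.084 4.188
v 1.229 -1.464 3.141
v 0.387 -1.751 4.222
v 1.005 -1.23 3.029
v 0.164 -1.518 4.111
v 0.733 -1.205 2.824
v -0.108 -1.493 3.905
v 0.539 -1.401 2.621
v -0.302 -1.688 3.703
v 0.514 -1.725 2.516
v -0.327 -2.013 3.597
v 0.67 -2.027 2.557
v -0.171 -2.314 3.638
v 0.934 -2.164 2.726
v 0.093 -2.452 3.807
v -3.172 0.048 0.8
v -2.432 -0.398 1.397
v -3.268 1.252 1.82
v -2.128 0.036 0.912
v -2.313 0.476 0.375
v -2.899 0.716 0.037
v -3.614 0.643 0.056
v -4.122 0.292 0.424
v -4.185 -0.173 0.967
v -3.775 -0.535 1.432
v -3.083 -0.624 1.602
v -3.217 2.833 -3.075
v -3.365 2.118 -1.562
v -2.649 3.908 -2.511
v -2.797 3.193 -0.998
v -2.343 2.427 -3.182
v -2.491 1.712 -1.669
v -1.775 3.502 -2.618
v -1.923 2.787 -1.105
f 2 4 1
f 5 2 1
f 1 4 3
f 3 5 1
f 2 8 4
f 6 2 5
f 6 8 2
f 4 8 3
f 7 5 3
f 3 8 7
f 7 6 5
f 8 6 7
f 10 9 12
f 10 12 11
f 12 9 13
f 12 13 11
f 13 9 14
f 13 14 11
f 14 9 15
f 14 15 11
f 15 9 16
f 15 16 11
f 16 9 17
f 16 17 11
f 17 9 18
f 17 18 11
f 18 9 19
f 18 19 11
f 19 9 20
f 19 20 11
f 20 9 10
f 20 10 11
f 22 21 25
f 22 25 23
f 23 25 26
f 23 26 24
f 25 21 27
f 25 27 26
f 26 27 28
f 26 28 24
f 27 21 29
f 27 29 28
f 28 29 30
f 28 30 24
f 29 21 31
f 29 31 30
f 30 31 32
f 30 32 24
f 31 21 33
f 31 33 32
f 32 33 34
f 32 34 24
f 33 21 35
f 33 35 34
f 34 35 36
f 34 36 24
f 35 21 37
f 35 37 36
f 36 37 38
f 36 38 24
f 37 21 39
f 37 39 38
f 38 39 40
f 38 40 24
f 39 21 22
f 39 22 40
f 40 22 23
f 40 23 24
f 42 41 44
f 42 44 43
f 44 41 45
f 44 45 43
f 45 41 46
f 45 46 43
f 46 41 47
f 46 47 43
f 47 41 48
f 47 48 43
f 48 41 49
f 48 49 43
f 49 41 50
f 49 50 43
f 50 41 51
f 50 51 43
f 51 41 42
f 51 42 43
f 53 55 52
f 56 53 52
f 52 55 54
f 54 56 52
f 53 59 55
f 57 53 56
f 57 59 53
f 55 59 54
f 58 56 54
f 54 59 58
f 58 57 56
f 59 57 58



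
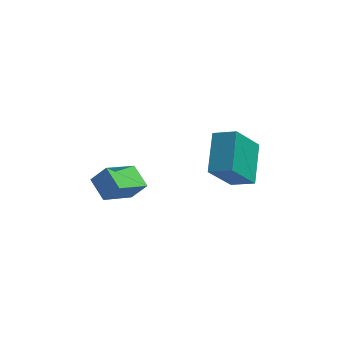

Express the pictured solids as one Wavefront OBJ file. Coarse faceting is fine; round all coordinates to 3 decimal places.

v 0.11 0.97 1.905
v 0.265 2.447 2.691
v -0.716 1.255 1.532
v -0.561 2.732 2.317
v 0.921 1.588 0.583
v 1.076 3.065 1.368
v 0.095 1.873 0.209
v 0.25 3.35 0.995
v -4.687 0.635 1.644
v -4.144 0.652 2.284
v -3.786 1.587 0.854
v -3.243 1.604 1.495
v -4.217 -0.124 1.265
v -3.674 -0.107 1.906
v -3.316 0.828 0.476
v -2.773 0.845 1.116
f 2 4 1
f 5 2 1
f 1 4 3
f 3 5 1
f 2 8 4
f 6 2 5
f 6 8 2
f 4 8 3
f 7 5 3
f 3 8 7
f 7 6 5
f 8 6 7
f 10 12 9
f 13 10 9
f 9 12 11
f 11 13 9
f 10 16 12
f 14 10 13
f 14 16 10
f 12 16 11
f 15 13 11
f 11 16 15
f 15 14 13
f 16 14 15



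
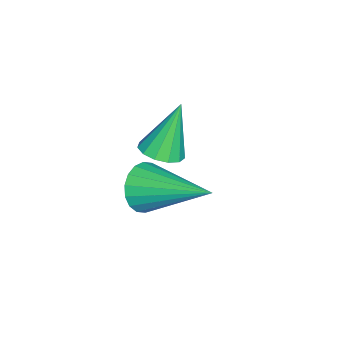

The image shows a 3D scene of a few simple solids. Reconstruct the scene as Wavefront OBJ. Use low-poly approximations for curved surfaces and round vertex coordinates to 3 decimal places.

v -1.549 -3.182 1.523
v -1.063 -2.86 1.608
v -2.031 -2.838 2.977
v -1.291 -2.653 1.483
v -1.602 -2.615 1.371
v -1.896 -2.756 1.307
v -2.08 -3.033 1.312
v -2.095 -3.357 1.384
v -1.938 -3.626 1.5
v -1.657 -3.754 1.623
v -1.341 -3.7 1.714
v -1.092 -3.482 1.745
v -0.988 -3.169 1.705
v 1.056 -2.749 2.64
v 1.257 -3.054 3.202
v 1.564 -1.051 3.38
v 1.503 -3.054 3.034
v 1.661 -2.994 2.788
v 1.699 -2.886 2.513
v 1.61 -2.75 2.263
v 1.411 -2.614 2.088
v 1.141 -2.505 2.022
v 0.855 -2.444 2.078
v 0.608 -2.443 2.246
v 0.45 -2.503 2.492
v 0.413 -2.611 2.767
v 0.502 -2.747 3.017
v 0.701 -2.883 3.192
v 0.971 -2.993 3.258
f 2 1 4
f 2 4 3
f 4 1 5
f 4 5 3
f 5 1 6
f 5 6 3
f 6 1 7
f 6 7 3
f 7 1 8
f 7 8 3
f 8 1 9
f 8 9 3
f 9 1 10
f 9 10 3
f 10 1 11
f 10 11 3
f 11 1 12
f 11 12 3
f 12 1 13
f 12 13 3
f 13 1 2
f 13 2 3
f 15 14 17
f 15 17 16
f 17 14 18
f 17 18 16
f 18 14 19
f 18 19 16
f 19 14 20
f 19 20 16
f 20 14 21
f 20 21 16
f 21 14 22
f 21 22 16
f 22 14 23
f 22 23 16
f 23 14 24
f 23 24 16
f 24 14 25
f 24 25 16
f 25 14 26
f 25 26 16
f 26 14 27
f 26 27 16
f 27 14 28
f 27 28 16
f 28 14 29
f 28 29 16
f 29 14 15
f 29 15 16



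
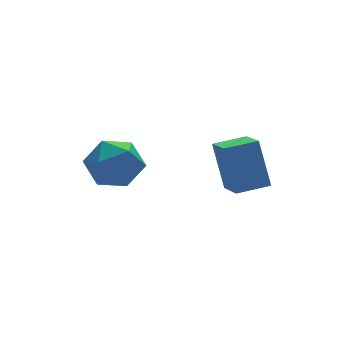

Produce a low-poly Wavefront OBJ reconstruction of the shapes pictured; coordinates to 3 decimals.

v -1.292 -0.696 -1.204
v -1.048 -0.344 -0.529
v -1.152 -1.856 -0.651
v -0.908 -1.504 0.024
v -1.668 -1.434 -0.211
v -1.755 -0.716 -0.553
v -0.445 -1.484 -0.627
v -0.532 -0.766 -0.969
v -0.525 -0.831 -0.172
v -1.281 -0.8 0.085
v -0.919 -1.4 -1.265
v -1.675 -1.369 -1.008
v 1.229 -2.906 -1.253
v 1.168 -2.362 0.014
v 1.372 -2.031 -1.622
v 1.312 -1.487 -0.355
v 2.108 -3.013 -1.165
v 2.048 -2.469 0.102
v 2.252 -2.138 -1.534
v 2.191 -1.594 -0.267
f 1 12 6
f 1 6 2
f 1 2 8
f 1 8 11
f 1 11 12
f 2 6 10
f 6 12 5
f 12 11 3
f 11 8 7
f 8 2 9
f 4 10 5
f 4 5 3
f 4 3 7
f 4 7 9
f 4 9 10
f 5 10 6
f 3 5 12
f 7 3 11
f 9 7 8
f 10 9 2
f 14 16 13
f 17 14 13
f 13 16 15
f 15 17 13
f 14 20 16
f 18 14 17
f 18 20 14
f 16 20 15
f 19 17 15
f 15 20 19
f 19 18 17
f 20 18 19



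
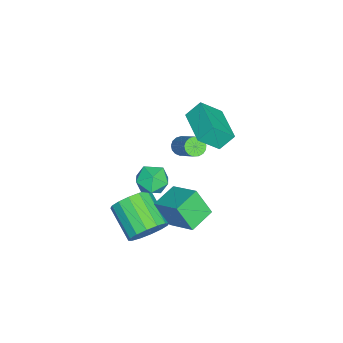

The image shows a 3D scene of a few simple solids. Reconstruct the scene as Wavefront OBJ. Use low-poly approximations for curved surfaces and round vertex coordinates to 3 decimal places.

v 1.733 -0.802 1.08
v 2.371 -1.08 1.706
v 0.649 -1.5 1.874
v 1.287 -1.778 2.5
v 1.059 -0.873 2.434
v 1.729 -0.441 1.944
v 1.291 -2.139 1.636
v 1.961 -1.707 1.146
v 2.097 -1.906 2.05
v 1.954 -1.124 2.543
v 1.066 -1.456 1.037
v 0.923 -0.674 1.53
v 1.821 -1.392 -2.282
v 2.44 -1.308 -1.376
v 1.177 -2.604 -0.393
v 0.559 -2.688 -1.298
v 2.052 -0.894 -1.328
v 0.789 -2.19 -0.345
v 1.602 -0.613 -1.536
v 0.34 -1.91 -0.553
v 1.211 -0.541 -1.944
v -0.052 -1.838 -0.96
v 0.984 -0.697 -2.442
v -0.279 -1.994 -1.458
v 0.98 -1.039 -2.897
v -0.282 -2.336 -1.913
v 1.203 -1.476 -3.187
v -0.06 -2.772 -2.204
v 1.591 -1.89 -3.235
v 0.328 -3.186 -2.252
v 2.04 -2.17 -3.027
v 0.778 -3.467 -2.044
v 2.432 -2.242 -2.62
v 1.169 -3.539 -1.636
v 2.659 -2.086 -2.122
v 1.396 -3.383 -1.138
v 2.662 -1.744 -1.667
v 1.4 -3.041 -0.683
v 1.168 0.429 -0.305
v 1.068 -0.375 1.063
v 1.938 1.778 0.545
v 1.838 0.973 1.913
v 2.462 -0.153 -0.553
v 2.362 -0.958 0.815
v 3.232 1.195 0.297
v 3.132 0.391 1.665
v -1.609 -0.541 4.118
v -2.007 0.101 4.917
v -2.204 0.381 3.081
v -2.603 1.023 3.881
v 0.123 0.557 4.099
v -0.276 1.199 4.899
v -0.473 1.479 3.063
v -0.871 2.121 3.862
v -3.919 -1.359 -0.999
v -3.504 -1.762 -1.043
v -2.366 -0.743 0.354
v -2.781 -0.341 0.399
v -3.435 -1.574 -1.236
v -2.297 -0.556 0.161
v -3.477 -1.337 -1.374
v -2.34 -0.319 0.023
v -3.621 -1.105 -1.427
v -2.483 -0.087 -0.029
v -3.833 -0.932 -1.381
v -2.695 0.087 0.017
v -4.064 -0.856 -1.248
v -2.926 0.163 0.15
v -4.262 -0.895 -1.057
v -3.124 0.123 0.34
v -4.382 -1.041 -0.854
v -3.244 -0.023 0.544
v -4.395 -1.26 -0.683
v -3.257 -0.242 0.714
v -4.3 -1.502 -0.585
v -3.162 -0.483 0.812
v -4.117 -1.71 -0.582
v -2.979 -0.692 0.816
v -3.889 -1.839 -0.674
v -2.751 -0.82 0.724
v -3.667 -1.857 -0.84
v -2.53 -0.839 0.557
f 1 12 6
f 1 6 2
f 1 2 8
f 1 8 11
f 1 11 12
f 2 6 10
f 6 12 5
f 12 11 3
f 11 8 7
f 8 2 9
f 4 10 5
f 4 5 3
f 4 3 7
f 4 7 9
f 4 9 10
f 5 10 6
f 3 5 12
f 7 3 11
f 9 7 8
f 10 9 2
f 14 13 17
f 14 17 15
f 15 17 18
f 15 18 16
f 17 13 19
f 17 19 18
f 18 19 20
f 18 20 16
f 19 13 21
f 19 21 20
f 20 21 22
f 20 22 16
f 21 13 23
f 21 23 22
f 22 23 24
f 22 24 16
f 23 13 25
f 23 25 24
f 24 25 26
f 24 26 16
f 25 13 27
f 25 27 26
f 26 27 28
f 26 28 16
f 27 13 29
f 27 29 28
f 28 29 30
f 28 30 16
f 29 13 31
f 29 31 30
f 30 31 32
f 30 32 16
f 31 13 33
f 31 33 32
f 32 33 34
f 32 34 16
f 33 13 35
f 33 35 34
f 34 35 36
f 34 36 16
f 35 13 37
f 35 37 36
f 36 37 38
f 36 38 16
f 37 13 14
f 37 14 38
f 38 14 15
f 38 15 16
f 40 42 39
f 43 40 39
f 39 42 41
f 41 43 39
f 40 46 42
f 44 40 43
f 44 46 40
f 42 46 41
f 45 43 41
f 41 46 45
f 45 44 43
f 46 44 45
f 48 50 47
f 51 48 47
f 47 50 49
f 49 51 47
f 48 54 50
f 52 48 51
f 52 54 48
f 50 54 49
f 53 51 49
f 49 54 53
f 53 52 51
f 54 52 53
f 56 55 59
f 56 59 57
f 57 59 60
f 57 60 58
f 59 55 61
f 59 61 60
f 60 61 62
f 60 62 58
f 61 55 63
f 61 63 62
f 62 63 64
f 62 64 58
f 63 55 65
f 63 65 64
f 64 65 66
f 64 66 58
f 65 55 67
f 65 67 66
f 66 67 68
f 66 68 58
f 67 55 69
f 67 69 68
f 68 69 70
f 68 70 58
f 69 55 71
f 69 71 70
f 70 71 72
f 70 72 58
f 71 55 73
f 71 73 72
f 72 73 74
f 72 74 58
f 73 55 75
f 73 75 74
f 74 75 76
f 74 76 58
f 75 55 77
f 75 77 76
f 76 77 78
f 76 78 58
f 77 55 79
f 77 79 78
f 78 79 80
f 78 80 58
f 79 55 81
f 79 81 80
f 80 81 82
f 80 82 58
f 81 55 56
f 81 56 82
f 82 56 57
f 82 57 58



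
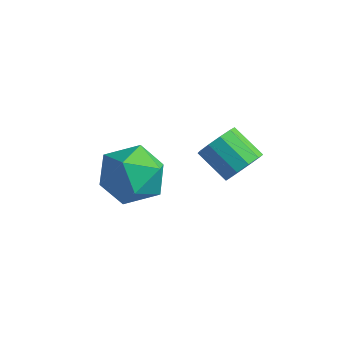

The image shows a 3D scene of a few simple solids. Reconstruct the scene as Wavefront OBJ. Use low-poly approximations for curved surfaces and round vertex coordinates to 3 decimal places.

v 2.546 2.522 0.632
v 2.967 2.252 1.178
v 1.895 2.108 1.934
v 1.474 2.378 1.388
v 2.943 2.706 1.229
v 1.87 2.562 1.985
v 2.767 3.09 1.053
v 1.694 2.945 1.809
v 2.506 3.256 0.716
v 1.434 3.112 1.472
v 2.261 3.143 0.346
v 1.189 2.998 1.103
v 2.125 2.792 0.086
v 1.053 2.648 0.842
v 2.15 2.338 0.035
v 1.077 2.194 0.791
v 2.326 1.955 0.211
v 1.253 1.81 0.967
v 2.586 1.788 0.548
v 1.514 1.644 1.304
v 2.831 1.902 0.917
v 1.759 1.757 1.674
v -2.206 1.033 -1.903
v -1.475 1.956 -2.295
v -1.065 0.824 -0.265
v -0.334 1.747 -0.657
v -1.493 1.988 -0.288
v -2.199 2.117 -1.3
v -0.341 0.663 -1.26
v -1.047 0.792 -2.272
v -0.323 1.727 -1.897
v -1.035 2.546 -1.296
v -1.505 0.234 -1.264
v -2.217 1.053 -0.663
f 2 1 5
f 2 5 3
f 3 5 6
f 3 6 4
f 5 1 7
f 5 7 6
f 6 7 8
f 6 8 4
f 7 1 9
f 7 9 8
f 8 9 10
f 8 10 4
f 9 1 11
f 9 11 10
f 10 11 12
f 10 12 4
f 11 1 13
f 11 13 12
f 12 13 14
f 12 14 4
f 13 1 15
f 13 15 14
f 14 15 16
f 14 16 4
f 15 1 17
f 15 17 16
f 16 17 18
f 16 18 4
f 17 1 19
f 17 19 18
f 18 19 20
f 18 20 4
f 19 1 21
f 19 21 20
f 20 21 22
f 20 22 4
f 21 1 2
f 21 2 22
f 22 2 3
f 22 3 4
f 23 34 28
f 23 28 24
f 23 24 30
f 23 30 33
f 23 33 34
f 24 28 32
f 28 34 27
f 34 33 25
f 33 30 29
f 30 24 31
f 26 32 27
f 26 27 25
f 26 25 29
f 26 29 31
f 26 31 32
f 27 32 28
f 25 27 34
f 29 25 33
f 31 29 30
f 32 31 24



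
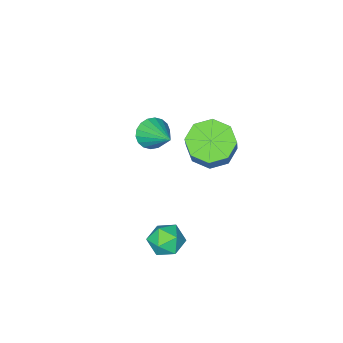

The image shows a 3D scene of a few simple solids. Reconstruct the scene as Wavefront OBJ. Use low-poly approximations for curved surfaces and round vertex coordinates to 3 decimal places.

v -3.24 -1.254 2.009
v -2.506 -1.962 2.028
v -1.766 -1.153 3.531
v -2.5 -0.446 3.511
v -2.31 -1.341 1.598
v -1.571 -0.532 3.1
v -2.66 -0.669 1.408
v -1.92 0.14 2.911
v -3.349 -0.34 1.57
v -2.609 0.469 3.073
v -3.974 -0.547 1.989
v -3.234 0.262 3.492
v -4.169 -1.168 2.42
v -3.43 -0.359 3.922
v -3.82 -1.84 2.609
v -3.08 -1.031 4.112
v -3.131 -2.169 2.447
v -2.391 -1.36 3.95
v 0.927 1.653 2.102
v 1.399 2.282 2.16
v 1.581 1.258 1.08
v 2.053 1.887 1.138
v 2.085 1.318 1.683
v 1.681 1.562 2.315
v 1.299 1.978 0.925
v 0.895 2.222 1.557
v 1.629 2.483 1.433
v 2.115 2.075 1.901
v 0.865 1.465 1.339
v 1.351 1.057 1.807
v -2.14 -3.617 1.759
v -1.565 -3.933 2.142
v -1.9 -2.183 2.581
v -1.412 -3.803 1.87
v -1.403 -3.636 1.576
v -1.54 -3.465 1.318
v -1.796 -3.324 1.148
v -2.12 -3.241 1.098
v -2.448 -3.233 1.18
v -2.716 -3.3 1.376
v -2.869 -3.43 1.648
v -2.878 -3.598 1.942
v -2.741 -3.769 2.199
v -2.485 -3.909 2.37
v -2.161 -3.992 2.419
v -1.832 -4.001 2.338
f 2 1 5
f 2 5 3
f 3 5 6
f 3 6 4
f 5 1 7
f 5 7 6
f 6 7 8
f 6 8 4
f 7 1 9
f 7 9 8
f 8 9 10
f 8 10 4
f 9 1 11
f 9 11 10
f 10 11 12
f 10 12 4
f 11 1 13
f 11 13 12
f 12 13 14
f 12 14 4
f 13 1 15
f 13 15 14
f 14 15 16
f 14 16 4
f 15 1 17
f 15 17 16
f 16 17 18
f 16 18 4
f 17 1 2
f 17 2 18
f 18 2 3
f 18 3 4
f 19 30 24
f 19 24 20
f 19 20 26
f 19 26 29
f 19 29 30
f 20 24 28
f 24 30 23
f 30 29 21
f 29 26 25
f 26 20 27
f 22 28 23
f 22 23 21
f 22 21 25
f 22 25 27
f 22 27 28
f 23 28 24
f 21 23 30
f 25 21 29
f 27 25 26
f 28 27 20
f 32 31 34
f 32 34 33
f 34 31 35
f 34 35 33
f 35 31 36
f 35 36 33
f 36 31 37
f 36 37 33
f 37 31 38
f 37 38 33
f 38 31 39
f 38 39 33
f 39 31 40
f 39 40 33
f 40 31 41
f 40 41 33
f 41 31 42
f 41 42 33
f 42 31 43
f 42 43 33
f 43 31 44
f 43 44 33
f 44 31 45
f 44 45 33
f 45 31 46
f 45 46 33
f 46 31 32
f 46 32 33



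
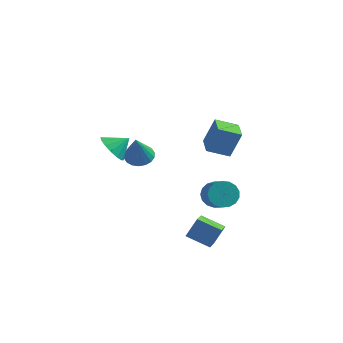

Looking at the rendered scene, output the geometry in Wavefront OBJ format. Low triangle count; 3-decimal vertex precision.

v 1.024 -0.455 -2.681
v 1.451 0.269 -2.261
v 2.403 -0.841 -1.318
v 1.976 -1.565 -1.739
v 1.095 0.186 -1.998
v 2.048 -0.923 -1.055
v 0.723 -0.043 -1.892
v 1.675 -1.153 -0.949
v 0.419 -0.367 -1.967
v 1.372 -1.477 -1.024
v 0.255 -0.711 -2.205
v 1.207 -1.821 -1.263
v 0.266 -0.997 -2.553
v 1.219 -2.106 -1.61
v 0.451 -1.158 -2.93
v 1.404 -2.268 -1.987
v 0.767 -1.159 -3.25
v 1.72 -2.268 -2.307
v 1.142 -0.998 -3.44
v 2.095 -2.107 -2.497
v 1.49 -0.713 -3.456
v 2.443 -1.822 -2.513
v 1.731 -0.369 -3.295
v 2.684 -1.478 -2.352
v 1.81 -0.045 -2.993
v 2.763 -1.154 -2.05
v 1.709 0.185 -2.62
v 2.661 -0.924 -1.677
v -4.043 -0.151 -0.845
v -3.139 0.018 -0.884
v -3.777 -1.129 1.085
v -3.286 0.351 -0.695
v -3.583 0.584 -0.536
v -3.971 0.671 -0.438
v -4.373 0.596 -0.421
v -4.71 0.373 -0.488
v -4.914 0.046 -0.625
v -4.946 -0.32 -0.806
v -4.799 -0.652 -0.995
v -4.503 -0.885 -1.154
v -4.115 -0.973 -1.252
v -3.713 -0.898 -1.269
v -3.376 -0.674 -1.202
v -3.171 -0.348 -1.065
v -4.324 -3.064 1.24
v -3.894 -2.608 0.397
v -3.536 -2.436 1.98
v -4.298 -2.277 0.545
v -4.709 -2.156 0.88
v -5.017 -2.279 1.311
v -5.139 -2.612 1.723
v -5.042 -3.066 2.005
v -4.753 -3.52 2.083
v -4.349 -3.851 1.934
v -3.938 -3.972 1.6
v -3.63 -3.849 1.169
v -3.508 -3.516 0.757
v -3.605 -3.062 0.474
v 2.246 -3.513 -4.611
v 2.596 -4.833 -4.016
v 0.807 -3.628 -4.019
v 1.157 -4.949 -3.425
v 2.663 -2.891 -3.475
v 3.013 -4.212 -2.881
v 1.224 -3.007 -2.884
v 1.574 -4.327 -2.289
v 1.983 -4.091 3.252
v 2.517 -3.726 4.9
v 1.261 -2.88 3.218
v 1.795 -2.515 4.866
v 3.125 -3.425 2.734
v 3.659 -3.06 4.382
v 2.403 -2.214 2.7
v 2.937 -1.849 4.348
f 2 1 5
f 2 5 3
f 3 5 6
f 3 6 4
f 5 1 7
f 5 7 6
f 6 7 8
f 6 8 4
f 7 1 9
f 7 9 8
f 8 9 10
f 8 10 4
f 9 1 11
f 9 11 10
f 10 11 12
f 10 12 4
f 11 1 13
f 11 13 12
f 12 13 14
f 12 14 4
f 13 1 15
f 13 15 14
f 14 15 16
f 14 16 4
f 15 1 17
f 15 17 16
f 16 17 18
f 16 18 4
f 17 1 19
f 17 19 18
f 18 19 20
f 18 20 4
f 19 1 21
f 19 21 20
f 20 21 22
f 20 22 4
f 21 1 23
f 21 23 22
f 22 23 24
f 22 24 4
f 23 1 25
f 23 25 24
f 24 25 26
f 24 26 4
f 25 1 27
f 25 27 26
f 26 27 28
f 26 28 4
f 27 1 2
f 27 2 28
f 28 2 3
f 28 3 4
f 30 29 32
f 30 32 31
f 32 29 33
f 32 33 31
f 33 29 34
f 33 34 31
f 34 29 35
f 34 35 31
f 35 29 36
f 35 36 31
f 36 29 37
f 36 37 31
f 37 29 38
f 37 38 31
f 38 29 39
f 38 39 31
f 39 29 40
f 39 40 31
f 40 29 41
f 40 41 31
f 41 29 42
f 41 42 31
f 42 29 43
f 42 43 31
f 43 29 44
f 43 44 31
f 44 29 30
f 44 30 31
f 46 45 48
f 46 48 47
f 48 45 49
f 48 49 47
f 49 45 50
f 49 50 47
f 50 45 51
f 50 51 47
f 51 45 52
f 51 52 47
f 52 45 53
f 52 53 47
f 53 45 54
f 53 54 47
f 54 45 55
f 54 55 47
f 55 45 56
f 55 56 47
f 56 45 57
f 56 57 47
f 57 45 58
f 57 58 47
f 58 45 46
f 58 46 47
f 60 62 59
f 63 60 59
f 59 62 61
f 61 63 59
f 60 66 62
f 64 60 63
f 64 66 60
f 62 66 61
f 65 63 61
f 61 66 65
f 65 64 63
f 66 64 65
f 68 70 67
f 71 68 67
f 67 70 69
f 69 71 67
f 68 74 70
f 72 68 71
f 72 74 68
f 70 74 69
f 73 71 69
f 69 74 73
f 73 72 71
f 74 72 73



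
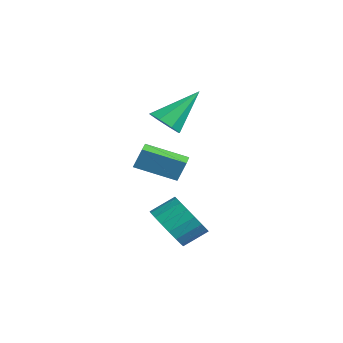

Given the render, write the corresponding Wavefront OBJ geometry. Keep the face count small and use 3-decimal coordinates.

v -1.265 0.15 0.371
v -1.091 0.467 1.325
v -0.51 1.716 -0.289
v -0.336 2.034 0.664
v -0.484 -0.234 0.356
v -0.31 0.084 1.309
v 0.271 1.333 -0.305
v 0.445 1.65 0.649
v 3.925 -0.352 -1.279
v 4.901 -0.583 -1.045
v 4.971 0.382 -0.386
v 3.995 0.612 -0.621
v 4.945 -0.327 -1.423
v 5.014 0.637 -0.764
v 4.787 -0.077 -1.773
v 4.856 0.887 -1.114
v 4.458 0.119 -2.025
v 4.527 1.083 -1.366
v 4.023 0.221 -2.129
v 4.093 1.186 -1.47
v 3.57 0.21 -2.065
v 3.639 1.175 -1.407
v 3.186 0.088 -1.846
v 3.256 1.052 -1.187
v 2.949 -0.122 -1.514
v 3.019 0.843 -0.855
v 2.906 -0.377 -1.136
v 2.975 0.587 -0.477
v 3.064 -0.627 -0.786
v 3.133 0.337 -0.127
v 3.393 -0.823 -0.534
v 3.462 0.141 0.125
v 3.827 -0.926 -0.43
v 3.897 0.039 0.229
v 4.281 -0.915 -0.493
v 4.35 0.05 0.165
v 4.664 -0.792 -0.713
v 4.734 0.172 -0.054
v -0.05 0.913 2.7
v 0.759 0.934 2.732
v -0.15 2.387 4.22
v 0.527 1.339 2.324
v -0.043 1.495 2.136
v -0.617 1.31 2.278
v -0.859 0.892 2.667
v -0.628 0.487 3.075
v -0.058 0.331 3.263
v 0.516 0.517 3.121
f 2 4 1
f 5 2 1
f 1 4 3
f 3 5 1
f 2 8 4
f 6 2 5
f 6 8 2
f 4 8 3
f 7 5 3
f 3 8 7
f 7 6 5
f 8 6 7
f 10 9 13
f 10 13 11
f 11 13 14
f 11 14 12
f 13 9 15
f 13 15 14
f 14 15 16
f 14 16 12
f 15 9 17
f 15 17 16
f 16 17 18
f 16 18 12
f 17 9 19
f 17 19 18
f 18 19 20
f 18 20 12
f 19 9 21
f 19 21 20
f 20 21 22
f 20 22 12
f 21 9 23
f 21 23 22
f 22 23 24
f 22 24 12
f 23 9 25
f 23 25 24
f 24 25 26
f 24 26 12
f 25 9 27
f 25 27 26
f 26 27 28
f 26 28 12
f 27 9 29
f 27 29 28
f 28 29 30
f 28 30 12
f 29 9 31
f 29 31 30
f 30 31 32
f 30 32 12
f 31 9 33
f 31 33 32
f 32 33 34
f 32 34 12
f 33 9 35
f 33 35 34
f 34 35 36
f 34 36 12
f 35 9 37
f 35 37 36
f 36 37 38
f 36 38 12
f 37 9 10
f 37 10 38
f 38 10 11
f 38 11 12
f 40 39 42
f 40 42 41
f 42 39 43
f 42 43 41
f 43 39 44
f 43 44 41
f 44 39 45
f 44 45 41
f 45 39 46
f 45 46 41
f 46 39 47
f 46 47 41
f 47 39 48
f 47 48 41
f 48 39 40
f 48 40 41



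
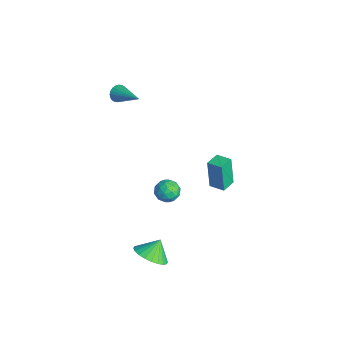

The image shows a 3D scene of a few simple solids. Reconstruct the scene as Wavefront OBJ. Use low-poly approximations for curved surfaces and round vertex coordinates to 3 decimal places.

v -4.161 -1.522 2.51
v -3.865 -1.658 2.018
v -2.459 -0.858 3.35
v -3.928 -1.441 1.974
v -4.026 -1.236 2.012
v -4.145 -1.075 2.125
v -4.266 -0.981 2.297
v -4.371 -0.97 2.502
v -4.444 -1.043 2.707
v -4.474 -1.189 2.883
v -4.457 -1.385 3.002
v -4.394 -1.602 3.046
v -4.295 -1.807 3.008
v -4.177 -1.968 2.895
v -4.055 -2.062 2.723
v -3.95 -2.073 2.518
v -3.877 -2 2.313
v -3.847 -1.854 2.137
v 3.858 -2.464 -4.406
v 4.503 -3.022 -3.776
v 3.562 -1.776 -3.494
v 4.759 -2.728 -3.915
v 4.878 -2.394 -4.128
v 4.842 -2.071 -4.384
v 4.656 -1.808 -4.643
v 4.348 -1.644 -4.865
v 3.966 -1.606 -5.018
v 3.567 -1.698 -5.078
v 3.213 -1.906 -5.036
v 2.956 -2.2 -4.897
v 2.837 -2.534 -4.684
v 2.873 -2.857 -4.428
v 3.059 -3.12 -4.17
v 3.367 -3.284 -3.947
v 3.749 -3.322 -3.794
v 4.148 -3.23 -3.734
v -0.478 -0.465 -3.055
v -0.11 -0.053 -3.633
v 0.55 -0.307 -2.287
v 0.918 0.105 -2.865
v 0.283 0.418 -2.495
v -0.352 0.32 -2.969
v 0.792 -0.68 -2.951
v 0.157 -0.778 -3.425
v 0.676 -0.186 -3.568
v 0.361 0.492 -3.286
v 0.079 -0.852 -2.634
v -0.236 -0.174 -2.352
v -0.384 -0.273 -3.412
v 0.824 -0.087 -2.508
v 0.451 0.097 -2.291
v 0.667 0.338 -2.63
v -0.527 -0.053 -3.021
v -0.31 0.188 -3.361
v -0.079 0.465 -2.692
v 0.75 -0.548 -2.559
v 0.967 -0.307 -2.899
v -0.227 -0.698 -3.29
v -0.011 -0.457 -3.629
v 0.519 -0.825 -3.228
v 0.294 -0.109 -3.713
v 0.898 -0.017 -3.262
v 0.824 -0.478 -3.312
v 0.451 -0.535 -3.591
v 0.109 0.289 -3.547
v 0.713 0.382 -3.096
v 0.34 0.566 -2.878
v -0.034 0.509 -3.157
v 0.57 0.211 -3.509
v -0.273 -0.742 -2.824
v 0.331 -0.649 -2.373
v 0.474 -0.869 -2.763
v 0.1 -0.926 -3.042
v -0.458 -0.343 -2.658
v 0.146 -0.251 -2.207
v -0.011 0.175 -2.329
v -0.384 0.118 -2.608
v -0.13 -0.571 -2.411
v -1.062 3.462 -4.348
v -1.375 3.414 -2.404
v -0.277 4.031 -4.208
v -0.589 3.984 -2.264
v -0.491 2.656 -4.276
v -0.803 2.609 -2.332
v 0.295 3.226 -4.136
v -0.018 3.178 -2.192
f 2 1 4
f 2 4 3
f 4 1 5
f 4 5 3
f 5 1 6
f 5 6 3
f 6 1 7
f 6 7 3
f 7 1 8
f 7 8 3
f 8 1 9
f 8 9 3
f 9 1 10
f 9 10 3
f 10 1 11
f 10 11 3
f 11 1 12
f 11 12 3
f 12 1 13
f 12 13 3
f 13 1 14
f 13 14 3
f 14 1 15
f 14 15 3
f 15 1 16
f 15 16 3
f 16 1 17
f 16 17 3
f 17 1 18
f 17 18 3
f 18 1 2
f 18 2 3
f 20 19 22
f 20 22 21
f 22 19 23
f 22 23 21
f 23 19 24
f 23 24 21
f 24 19 25
f 24 25 21
f 25 19 26
f 25 26 21
f 26 19 27
f 26 27 21
f 27 19 28
f 27 28 21
f 28 19 29
f 28 29 21
f 29 19 30
f 29 30 21
f 30 19 31
f 30 31 21
f 31 19 32
f 31 32 21
f 32 19 33
f 32 33 21
f 33 19 34
f 33 34 21
f 34 19 35
f 34 35 21
f 35 19 36
f 35 36 21
f 36 19 20
f 36 20 21
f 37 74 53
f 74 48 77
f 53 77 42
f 74 77 53
f 37 53 49
f 53 42 54
f 49 54 38
f 53 54 49
f 37 49 58
f 49 38 59
f 58 59 44
f 49 59 58
f 37 58 70
f 58 44 73
f 70 73 47
f 58 73 70
f 37 70 74
f 70 47 78
f 74 78 48
f 70 78 74
f 38 54 65
f 54 42 68
f 65 68 46
f 54 68 65
f 42 77 55
f 77 48 76
f 55 76 41
f 77 76 55
f 48 78 75
f 78 47 71
f 75 71 39
f 78 71 75
f 47 73 72
f 73 44 60
f 72 60 43
f 73 60 72
f 44 59 64
f 59 38 61
f 64 61 45
f 59 61 64
f 40 66 52
f 66 46 67
f 52 67 41
f 66 67 52
f 40 52 50
f 52 41 51
f 50 51 39
f 52 51 50
f 40 50 57
f 50 39 56
f 57 56 43
f 50 56 57
f 40 57 62
f 57 43 63
f 62 63 45
f 57 63 62
f 40 62 66
f 62 45 69
f 66 69 46
f 62 69 66
f 41 67 55
f 67 46 68
f 55 68 42
f 67 68 55
f 39 51 75
f 51 41 76
f 75 76 48
f 51 76 75
f 43 56 72
f 56 39 71
f 72 71 47
f 56 71 72
f 45 63 64
f 63 43 60
f 64 60 44
f 63 60 64
f 46 69 65
f 69 45 61
f 65 61 38
f 69 61 65
f 80 82 79
f 83 80 79
f 79 82 81
f 81 83 79
f 80 86 82
f 84 80 83
f 84 86 80
f 82 86 81
f 85 83 81
f 81 86 85
f 85 84 83
f 86 84 85



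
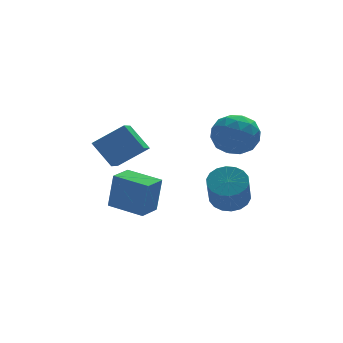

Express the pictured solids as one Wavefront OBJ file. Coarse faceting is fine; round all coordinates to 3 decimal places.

v 0.526 2.924 1.78
v 1.224 3.419 0.926
v 0.976 1.141 1.114
v 1.674 1.636 0.26
v 2.006 1.696 1.421
v 1.728 2.798 1.832
v 0.472 1.762 0.208
v 0.194 2.864 0.619
v 1.191 2.701 -0.046
v 2.138 2.66 0.703
v 0.062 1.9 1.337
v 1.009 1.859 2.086
v 0.836 3.329 1.411
v 1.364 1.231 0.629
v 1.559 1.267 1.311
v 1.97 1.558 0.809
v 1.132 2.963 1.944
v 1.542 3.254 1.442
v 2.001 2.241 1.733
v 0.658 1.306 0.598
v 1.068 1.597 0.096
v 0.23 3.002 1.231
v 0.641 3.293 0.729
v 0.199 2.319 0.307
v 1.226 3.197 0.338
v 1.49 2.149 -0.054
v 0.784 2.223 -0.084
v 0.621 2.871 0.158
v 1.783 3.173 0.778
v 2.047 2.124 0.387
v 2.243 2.16 1.07
v 2.079 2.808 1.311
v 1.764 2.751 0.207
v 0.153 2.436 1.653
v 0.417 1.387 1.262
v 0.121 1.752 0.729
v -0.043 2.4 0.97
v 0.71 2.411 2.094
v 0.974 1.363 1.702
v 1.579 1.689 1.882
v 1.416 2.337 2.124
v 0.436 1.809 1.833
v 1.185 3.133 -3.339
v 2.029 3.374 -2.928
v 1.56 2.428 -1.409
v 0.715 2.187 -1.821
v 1.769 3.697 -2.808
v 1.299 2.75 -1.289
v 1.392 3.907 -2.793
v 0.923 2.961 -1.274
v 0.975 3.965 -2.886
v 0.505 3.018 -1.367
v 0.599 3.857 -3.069
v 0.129 2.911 -1.551
v 0.339 3.607 -3.306
v -0.131 2.66 -1.787
v 0.247 3.262 -3.549
v -0.223 2.316 -2.03
v 0.34 2.892 -3.751
v -0.129 1.946 -2.232
v 0.601 2.57 -3.871
v 0.131 1.623 -2.352
v 0.977 2.359 -3.886
v 0.508 1.413 -2.367
v 1.395 2.302 -3.793
v 0.925 1.355 -2.274
v 1.771 2.409 -3.609
v 1.301 1.463 -2.091
v 2.031 2.66 -3.373
v 1.561 1.713 -1.854
v 2.123 3.004 -3.13
v 1.653 2.058 -1.611
v -4.571 4.575 0.321
v -5.233 3.382 0.943
v -3.159 4.314 1.321
v -3.821 3.12 1.943
v -3.959 3.66 -0.783
v -4.621 2.466 -0.161
v -2.547 3.398 0.217
v -3.209 2.205 0.839
v -4.605 3.115 -2.936
v -4.344 3.104 -1.105
v -3.696 3.888 -3.061
v -3.434 3.877 -1.23
v -3.446 1.723 -3.11
v -3.184 1.712 -1.279
v -2.536 2.496 -3.235
v -2.275 2.485 -1.404
f 1 38 17
f 38 12 41
f 17 41 6
f 38 41 17
f 1 17 13
f 17 6 18
f 13 18 2
f 17 18 13
f 1 13 22
f 13 2 23
f 22 23 8
f 13 23 22
f 1 22 34
f 22 8 37
f 34 37 11
f 22 37 34
f 1 34 38
f 34 11 42
f 38 42 12
f 34 42 38
f 2 18 29
f 18 6 32
f 29 32 10
f 18 32 29
f 6 41 19
f 41 12 40
f 19 40 5
f 41 40 19
f 12 42 39
f 42 11 35
f 39 35 3
f 42 35 39
f 11 37 36
f 37 8 24
f 36 24 7
f 37 24 36
f 8 23 28
f 23 2 25
f 28 25 9
f 23 25 28
f 4 30 16
f 30 10 31
f 16 31 5
f 30 31 16
f 4 16 14
f 16 5 15
f 14 15 3
f 16 15 14
f 4 14 21
f 14 3 20
f 21 20 7
f 14 20 21
f 4 21 26
f 21 7 27
f 26 27 9
f 21 27 26
f 4 26 30
f 26 9 33
f 30 33 10
f 26 33 30
f 5 31 19
f 31 10 32
f 19 32 6
f 31 32 19
f 3 15 39
f 15 5 40
f 39 40 12
f 15 40 39
f 7 20 36
f 20 3 35
f 36 35 11
f 20 35 36
f 9 27 28
f 27 7 24
f 28 24 8
f 27 24 28
f 10 33 29
f 33 9 25
f 29 25 2
f 33 25 29
f 44 43 47
f 44 47 45
f 45 47 48
f 45 48 46
f 47 43 49
f 47 49 48
f 48 49 50
f 48 50 46
f 49 43 51
f 49 51 50
f 50 51 52
f 50 52 46
f 51 43 53
f 51 53 52
f 52 53 54
f 52 54 46
f 53 43 55
f 53 55 54
f 54 55 56
f 54 56 46
f 55 43 57
f 55 57 56
f 56 57 58
f 56 58 46
f 57 43 59
f 57 59 58
f 58 59 60
f 58 60 46
f 59 43 61
f 59 61 60
f 60 61 62
f 60 62 46
f 61 43 63
f 61 63 62
f 62 63 64
f 62 64 46
f 63 43 65
f 63 65 64
f 64 65 66
f 64 66 46
f 65 43 67
f 65 67 66
f 66 67 68
f 66 68 46
f 67 43 69
f 67 69 68
f 68 69 70
f 68 70 46
f 69 43 71
f 69 71 70
f 70 71 72
f 70 72 46
f 71 43 44
f 71 44 72
f 72 44 45
f 72 45 46
f 74 76 73
f 77 74 73
f 73 76 75
f 75 77 73
f 74 80 76
f 78 74 77
f 78 80 74
f 76 80 75
f 79 77 75
f 75 80 79
f 79 78 77
f 80 78 79
f 82 84 81
f 85 82 81
f 81 84 83
f 83 85 81
f 82 88 84
f 86 82 85
f 86 88 82
f 84 88 83
f 87 85 83
f 83 88 87
f 87 86 85
f 88 86 87



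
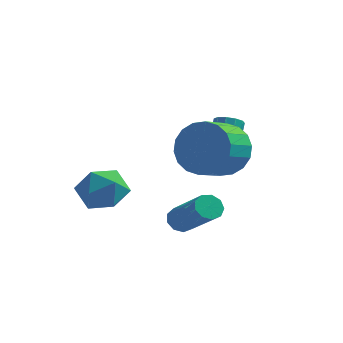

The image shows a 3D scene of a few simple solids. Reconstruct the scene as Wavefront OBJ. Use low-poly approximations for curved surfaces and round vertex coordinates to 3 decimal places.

v 2.712 2.043 -0.404
v 3.208 1.606 -1.246
v 2.944 0.52 -0.837
v 2.448 0.957 0.004
v 3.557 1.642 -0.924
v 3.293 0.556 -0.515
v 3.739 1.757 -0.5
v 3.475 0.672 -0.091
v 3.717 1.93 -0.056
v 3.453 0.844 0.353
v 3.497 2.124 0.318
v 3.233 1.038 0.727
v 3.121 2.303 0.55
v 2.857 1.217 0.958
v 2.664 2.43 0.592
v 2.4 1.344 1.001
v 2.216 2.48 0.437
v 1.952 1.394 0.846
v 1.867 2.444 0.115
v 1.603 1.358 0.524
v 1.685 2.328 -0.309
v 1.421 1.243 0.1
v 1.707 2.156 -0.753
v 1.443 1.07 -0.344
v 1.927 1.962 -1.127
v 1.663 0.876 -0.718
v 2.303 1.783 -1.358
v 2.039 0.697 -0.95
v 2.76 1.656 -1.401
v 2.496 0.57 -0.992
v 1.487 1.533 -3.525
v 1.847 1.599 -3.893
v 3.174 0.774 -2.744
v 2.813 0.707 -2.375
v 1.838 1.883 -3.679
v 3.165 1.058 -2.53
v 1.665 2.003 -3.393
v 2.992 1.178 -2.243
v 1.408 1.903 -3.168
v 2.735 1.078 -2.019
v 1.188 1.63 -3.11
v 2.515 0.804 -1.961
v 1.107 1.311 -3.246
v 2.434 0.486 -2.097
v 1.204 1.096 -3.513
v 2.531 0.271 -2.363
v 1.433 1.085 -3.785
v 2.76 0.26 -2.635
v 1.687 1.284 -3.935
v 3.014 0.459 -2.785
v 2.208 2.883 -1.655
v 2.551 2.595 -1.41
v 2.395 3.85 0.279
v 2.052 4.137 0.035
v 2.706 2.822 -1.564
v 2.55 4.077 0.125
v 2.671 3.072 -1.753
v 2.515 4.327 -0.064
v 2.459 3.25 -1.904
v 2.303 4.505 -0.215
v 2.151 3.287 -1.96
v 1.995 4.542 -0.271
v 1.865 3.17 -1.899
v 1.709 4.425 -0.21
v 1.71 2.943 -1.745
v 1.554 4.198 -0.056
v 1.745 2.693 -1.556
v 1.589 3.948 0.133
v 1.957 2.515 -1.405
v 1.801 3.77 0.284
v 2.265 2.478 -1.349
v 2.109 3.733 0.34
v -0.543 1.076 -1.499
v 0.018 0.931 -2.247
v -1.618 0.189 -2.133
v -1.057 0.044 -2.881
v -0.831 -0.327 -2.04
v -0.166 0.221 -1.648
v -1.434 0.899 -2.732
v -0.769 1.447 -2.34
v -0.532 0.821 -3.009
v -0.159 0.063 -2.581
v -1.441 1.057 -1.799
v -1.068 0.299 -1.371
f 2 1 5
f 2 5 3
f 3 5 6
f 3 6 4
f 5 1 7
f 5 7 6
f 6 7 8
f 6 8 4
f 7 1 9
f 7 9 8
f 8 9 10
f 8 10 4
f 9 1 11
f 9 11 10
f 10 11 12
f 10 12 4
f 11 1 13
f 11 13 12
f 12 13 14
f 12 14 4
f 13 1 15
f 13 15 14
f 14 15 16
f 14 16 4
f 15 1 17
f 15 17 16
f 16 17 18
f 16 18 4
f 17 1 19
f 17 19 18
f 18 19 20
f 18 20 4
f 19 1 21
f 19 21 20
f 20 21 22
f 20 22 4
f 21 1 23
f 21 23 22
f 22 23 24
f 22 24 4
f 23 1 25
f 23 25 24
f 24 25 26
f 24 26 4
f 25 1 27
f 25 27 26
f 26 27 28
f 26 28 4
f 27 1 29
f 27 29 28
f 28 29 30
f 28 30 4
f 29 1 2
f 29 2 30
f 30 2 3
f 30 3 4
f 32 31 35
f 32 35 33
f 33 35 36
f 33 36 34
f 35 31 37
f 35 37 36
f 36 37 38
f 36 38 34
f 37 31 39
f 37 39 38
f 38 39 40
f 38 40 34
f 39 31 41
f 39 41 40
f 40 41 42
f 40 42 34
f 41 31 43
f 41 43 42
f 42 43 44
f 42 44 34
f 43 31 45
f 43 45 44
f 44 45 46
f 44 46 34
f 45 31 47
f 45 47 46
f 46 47 48
f 46 48 34
f 47 31 49
f 47 49 48
f 48 49 50
f 48 50 34
f 49 31 32
f 49 32 50
f 50 32 33
f 50 33 34
f 52 51 55
f 52 55 53
f 53 55 56
f 53 56 54
f 55 51 57
f 55 57 56
f 56 57 58
f 56 58 54
f 57 51 59
f 57 59 58
f 58 59 60
f 58 60 54
f 59 51 61
f 59 61 60
f 60 61 62
f 60 62 54
f 61 51 63
f 61 63 62
f 62 63 64
f 62 64 54
f 63 51 65
f 63 65 64
f 64 65 66
f 64 66 54
f 65 51 67
f 65 67 66
f 66 67 68
f 66 68 54
f 67 51 69
f 67 69 68
f 68 69 70
f 68 70 54
f 69 51 71
f 69 71 70
f 70 71 72
f 70 72 54
f 71 51 52
f 71 52 72
f 72 52 53
f 72 53 54
f 73 84 78
f 73 78 74
f 73 74 80
f 73 80 83
f 73 83 84
f 74 78 82
f 78 84 77
f 84 83 75
f 83 80 79
f 80 74 81
f 76 82 77
f 76 77 75
f 76 75 79
f 76 79 81
f 76 81 82
f 77 82 78
f 75 77 84
f 79 75 83
f 81 79 80
f 82 81 74

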